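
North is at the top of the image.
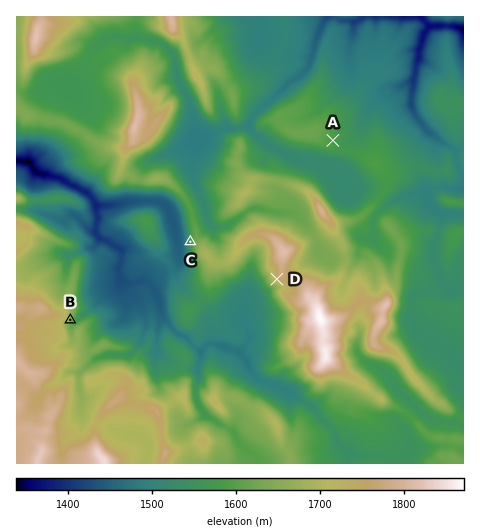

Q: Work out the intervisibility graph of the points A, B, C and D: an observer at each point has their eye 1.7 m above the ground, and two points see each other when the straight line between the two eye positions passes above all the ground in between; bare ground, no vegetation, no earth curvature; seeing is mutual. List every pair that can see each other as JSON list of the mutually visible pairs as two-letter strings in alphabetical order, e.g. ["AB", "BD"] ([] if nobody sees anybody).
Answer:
["BC", "BD"]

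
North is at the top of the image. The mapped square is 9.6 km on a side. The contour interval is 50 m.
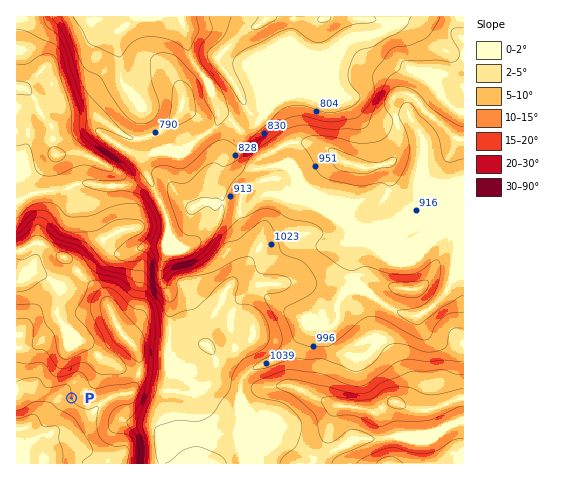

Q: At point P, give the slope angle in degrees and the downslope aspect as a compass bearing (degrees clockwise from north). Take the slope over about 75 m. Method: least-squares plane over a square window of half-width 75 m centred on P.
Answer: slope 10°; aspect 76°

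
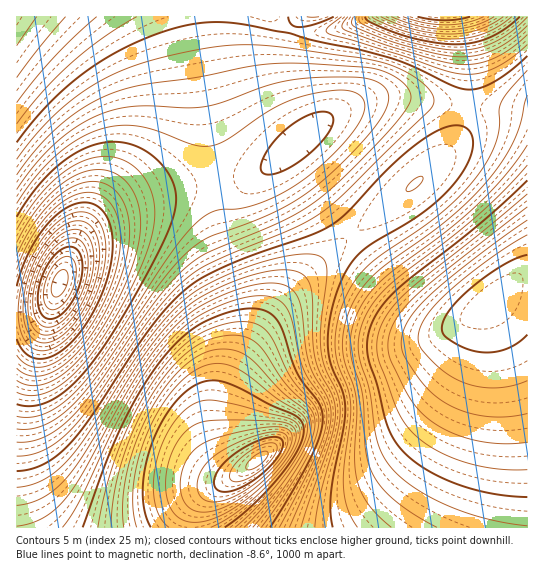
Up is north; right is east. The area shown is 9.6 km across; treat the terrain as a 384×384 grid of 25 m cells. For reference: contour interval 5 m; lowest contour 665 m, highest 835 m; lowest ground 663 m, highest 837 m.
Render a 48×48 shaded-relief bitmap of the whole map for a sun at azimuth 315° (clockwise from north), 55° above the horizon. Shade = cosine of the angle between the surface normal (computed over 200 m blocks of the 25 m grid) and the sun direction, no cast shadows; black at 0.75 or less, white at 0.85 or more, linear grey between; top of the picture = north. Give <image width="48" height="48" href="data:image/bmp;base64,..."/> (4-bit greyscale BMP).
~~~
<image width="48" height="48" href="data:image/bmp;base64,Qk32BAAAAAAAAHYAAAAoAAAAMAAAADAAAAABAAQAAAAAAIAEAAATCwAAEwsAABAAAAAAAAAAAAAAABEREQAiIiIAMzMzAERERABVVVUAZmZmAHd3dwCIiIgAmZmZAKqqqgC7u7sAzMzMAN3d3QDu7u4A////ALu8zMzMy7uqmHdmZ3iJmqqqqru7u7u7u7vMzMzMzLu6qYdlZneImaqqqru7u7u7u7zMzMzMzMu7qpdlVWZ4mZqqqru7u7u7u8zMzMzMzMy7u6l1REVniZqqqru7u7u7u8zMzN3dzMzLu7unQzRWeJmqqqu7u7u7u8zMzd3d3czMzMzKcyJFeImqqqu7u7u7u8zM3d3d3czMzM3dtzIkZ4maqqu7u7u7u8zM3d3d3dzMzMze7IQjVniaqqq7u7u7u8zM3d3u3dzMy8zN7chURniZqqq7u7u7u8zN3d7u7d3My7zM3duGVniJqqqru7u7u8zN3d7u7t3My7u8zMyodneJmqqru7u7u8zN3e7u7u3cy7u7u7u6mHiJmqqru7u7u8zN3e7u7u3cy7u7u7uqmYiJmqqqu7u7u7zd3u7u7u7dzLu7uqqqmZmZmqqqu7u7u7zd7u7u7u7dzLu7qqqZmZmZmqqqu7u7u7zd7u7u7u7t3Mu7qqmZmZmZmqqqu7u7u6vN7u7u7u7t3Mu7qqmZiIiZmaqqq7u7u6vN7u7u7u7u3cy7uqmYiIiJmZqqq7u7u5rN7/7u7u7u3czLuqmZiIiIiZmaqru7u4m97/7u7u7u3dzLu6qZiIiIiImZqqu7u3is7/7u7u7u3d3Mu6qZmIiIiIiJmaq7u2eL3v7u7u7u3d3My7qpmIiIiIiImZqru2Z5zu7u3d3d3d3czLuqmYiIiIiIiJmqu2Vove7t3d3d3d3dzMu6qZiIiId4iImaqmVnnN7d3d3d3d3dzMu7qpmYiId3eIiZqmVWis3d3czMzM3dzMy7uqmZiIh3d4iJmWZmebzNzMzMzMzMzMzLu6qZmIiHd3iImWZmeavMzMzMzMzMzMzMu7qqmYiId3eIiXZmeKu8zMzLu7vMzMzMzLuqqZiIh3d4iHdneJq7u7u7u7u8zMzMzMu7qpmYiId4iHd3eJqru7u7u7u7vMzMzMy7uqmZiIiIiHd3eJmqu7u7u7qru8zMzMzLu6qpmIiIiHd3iImqq7u7uqqqu7zMzMzMy7qqmYiIiIiIiImaqquqqqqqqrvMzMzMzLuqqZmIiIiIiImaqqqqqqqqqqu8zMzMzMu6qpmZiIiIiImZqqqqqqqqqqq7zMzMzMy7qqmZmYiIiJmZqqqqqqqqqqqru8zMzMy7uqqZmYiIiJmZqqqqqqqqqpqqu7zMzMzLu6qqmYiIiJmZmqqqqqqqqpmaqru8zMzLu6qqqZmIiZmZmqqqqqqqqZmZqqu7u7u7u6qqqZmZmZmZmaqqqqqqqZmZmaqru7u7qqqZmZmZmZmZmaqqqqqqqZmZmZmqqqqqqpmZmZmZmZmZmZqqqqqqqZmZmZmZqqqpmZmYiZmZmZmZmZqqqqqqqZmZmZmZmZmZmIiIiJmZmZmZmZqqqqqqqZmZmZmZiIiIiIiHiJmZmZmZmZqqqqqqqpqqmZmYiIiHd3d3d5mZmZmZmZqqqqqqqqqru6mZiId3d3Zmd5mZmZmZmZqqqqqqqZq8zcupiId3dmZmZg=="/>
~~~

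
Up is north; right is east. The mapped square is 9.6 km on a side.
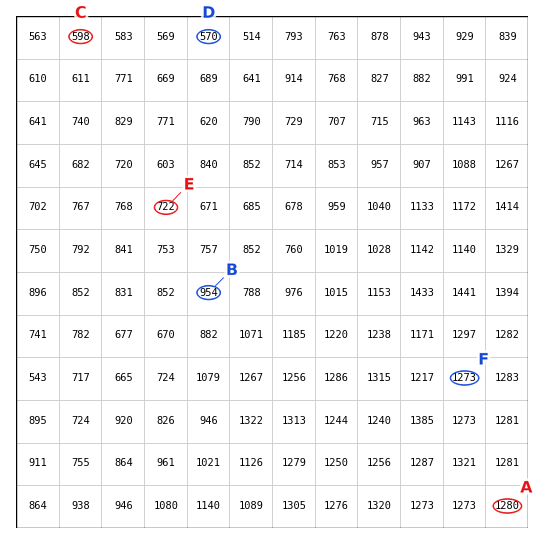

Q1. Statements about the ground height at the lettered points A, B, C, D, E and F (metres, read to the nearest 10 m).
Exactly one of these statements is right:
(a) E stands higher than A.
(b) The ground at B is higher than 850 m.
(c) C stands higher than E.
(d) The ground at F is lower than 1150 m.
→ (b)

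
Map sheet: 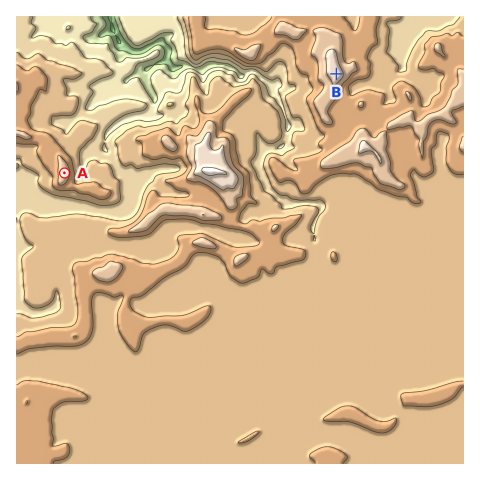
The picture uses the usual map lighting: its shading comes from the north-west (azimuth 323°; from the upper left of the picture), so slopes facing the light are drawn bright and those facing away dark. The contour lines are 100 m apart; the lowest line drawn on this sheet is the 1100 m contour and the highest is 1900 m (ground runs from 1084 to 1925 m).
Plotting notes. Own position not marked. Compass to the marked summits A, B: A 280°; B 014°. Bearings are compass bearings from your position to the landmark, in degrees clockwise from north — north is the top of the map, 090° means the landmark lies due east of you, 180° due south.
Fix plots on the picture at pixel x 301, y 215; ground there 1600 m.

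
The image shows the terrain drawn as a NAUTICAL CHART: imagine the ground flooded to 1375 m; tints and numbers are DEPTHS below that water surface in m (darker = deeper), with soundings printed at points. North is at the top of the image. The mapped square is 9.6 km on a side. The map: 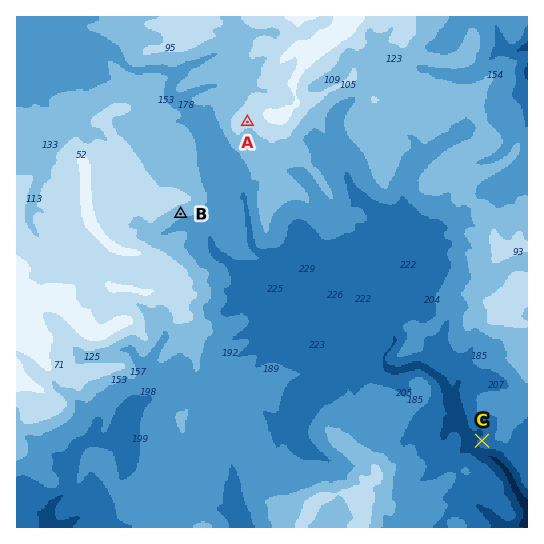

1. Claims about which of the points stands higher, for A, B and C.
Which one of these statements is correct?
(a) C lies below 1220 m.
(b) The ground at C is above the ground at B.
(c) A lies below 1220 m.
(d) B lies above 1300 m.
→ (a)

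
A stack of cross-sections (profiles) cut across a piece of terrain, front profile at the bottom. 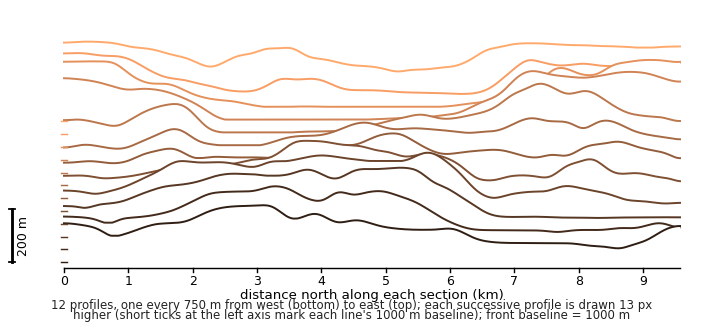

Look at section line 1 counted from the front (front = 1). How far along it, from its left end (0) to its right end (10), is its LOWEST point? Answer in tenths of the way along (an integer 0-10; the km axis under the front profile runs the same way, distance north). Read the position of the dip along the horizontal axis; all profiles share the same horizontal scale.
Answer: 9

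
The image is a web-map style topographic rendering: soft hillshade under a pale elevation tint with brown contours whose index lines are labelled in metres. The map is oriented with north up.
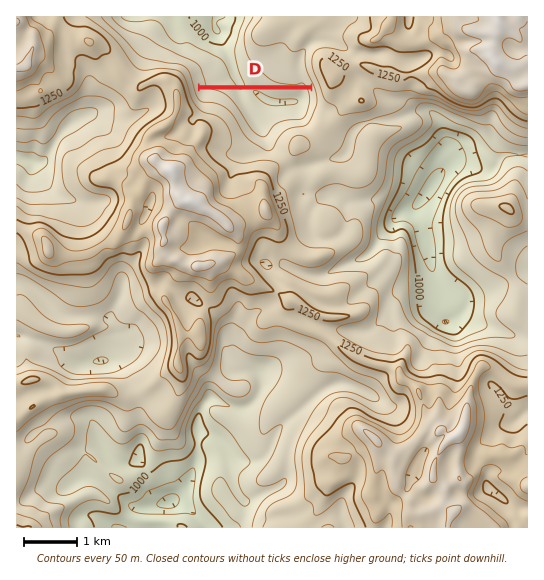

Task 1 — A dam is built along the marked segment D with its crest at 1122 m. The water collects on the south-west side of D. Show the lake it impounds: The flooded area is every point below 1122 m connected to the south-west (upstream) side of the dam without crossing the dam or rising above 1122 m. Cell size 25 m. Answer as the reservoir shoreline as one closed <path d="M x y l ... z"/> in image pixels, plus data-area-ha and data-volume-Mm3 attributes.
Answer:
<path d="M311 89l-110 0-1 2 3 4 12 1 14 7 11 14 7 13 11 10 8 3 17-18 11-2 8 0 6-5 5-17-2-12z" data-area-ha="116" data-volume-Mm3="50.35"/>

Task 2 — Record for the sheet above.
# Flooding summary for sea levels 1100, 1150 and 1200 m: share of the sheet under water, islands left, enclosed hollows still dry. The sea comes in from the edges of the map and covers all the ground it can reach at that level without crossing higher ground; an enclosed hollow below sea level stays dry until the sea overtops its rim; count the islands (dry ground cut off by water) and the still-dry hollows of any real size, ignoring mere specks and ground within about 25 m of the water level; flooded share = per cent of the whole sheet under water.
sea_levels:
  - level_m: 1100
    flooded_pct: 23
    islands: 0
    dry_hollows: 1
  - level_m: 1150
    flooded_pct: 40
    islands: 0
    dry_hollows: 0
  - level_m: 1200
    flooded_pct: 57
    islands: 1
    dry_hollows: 0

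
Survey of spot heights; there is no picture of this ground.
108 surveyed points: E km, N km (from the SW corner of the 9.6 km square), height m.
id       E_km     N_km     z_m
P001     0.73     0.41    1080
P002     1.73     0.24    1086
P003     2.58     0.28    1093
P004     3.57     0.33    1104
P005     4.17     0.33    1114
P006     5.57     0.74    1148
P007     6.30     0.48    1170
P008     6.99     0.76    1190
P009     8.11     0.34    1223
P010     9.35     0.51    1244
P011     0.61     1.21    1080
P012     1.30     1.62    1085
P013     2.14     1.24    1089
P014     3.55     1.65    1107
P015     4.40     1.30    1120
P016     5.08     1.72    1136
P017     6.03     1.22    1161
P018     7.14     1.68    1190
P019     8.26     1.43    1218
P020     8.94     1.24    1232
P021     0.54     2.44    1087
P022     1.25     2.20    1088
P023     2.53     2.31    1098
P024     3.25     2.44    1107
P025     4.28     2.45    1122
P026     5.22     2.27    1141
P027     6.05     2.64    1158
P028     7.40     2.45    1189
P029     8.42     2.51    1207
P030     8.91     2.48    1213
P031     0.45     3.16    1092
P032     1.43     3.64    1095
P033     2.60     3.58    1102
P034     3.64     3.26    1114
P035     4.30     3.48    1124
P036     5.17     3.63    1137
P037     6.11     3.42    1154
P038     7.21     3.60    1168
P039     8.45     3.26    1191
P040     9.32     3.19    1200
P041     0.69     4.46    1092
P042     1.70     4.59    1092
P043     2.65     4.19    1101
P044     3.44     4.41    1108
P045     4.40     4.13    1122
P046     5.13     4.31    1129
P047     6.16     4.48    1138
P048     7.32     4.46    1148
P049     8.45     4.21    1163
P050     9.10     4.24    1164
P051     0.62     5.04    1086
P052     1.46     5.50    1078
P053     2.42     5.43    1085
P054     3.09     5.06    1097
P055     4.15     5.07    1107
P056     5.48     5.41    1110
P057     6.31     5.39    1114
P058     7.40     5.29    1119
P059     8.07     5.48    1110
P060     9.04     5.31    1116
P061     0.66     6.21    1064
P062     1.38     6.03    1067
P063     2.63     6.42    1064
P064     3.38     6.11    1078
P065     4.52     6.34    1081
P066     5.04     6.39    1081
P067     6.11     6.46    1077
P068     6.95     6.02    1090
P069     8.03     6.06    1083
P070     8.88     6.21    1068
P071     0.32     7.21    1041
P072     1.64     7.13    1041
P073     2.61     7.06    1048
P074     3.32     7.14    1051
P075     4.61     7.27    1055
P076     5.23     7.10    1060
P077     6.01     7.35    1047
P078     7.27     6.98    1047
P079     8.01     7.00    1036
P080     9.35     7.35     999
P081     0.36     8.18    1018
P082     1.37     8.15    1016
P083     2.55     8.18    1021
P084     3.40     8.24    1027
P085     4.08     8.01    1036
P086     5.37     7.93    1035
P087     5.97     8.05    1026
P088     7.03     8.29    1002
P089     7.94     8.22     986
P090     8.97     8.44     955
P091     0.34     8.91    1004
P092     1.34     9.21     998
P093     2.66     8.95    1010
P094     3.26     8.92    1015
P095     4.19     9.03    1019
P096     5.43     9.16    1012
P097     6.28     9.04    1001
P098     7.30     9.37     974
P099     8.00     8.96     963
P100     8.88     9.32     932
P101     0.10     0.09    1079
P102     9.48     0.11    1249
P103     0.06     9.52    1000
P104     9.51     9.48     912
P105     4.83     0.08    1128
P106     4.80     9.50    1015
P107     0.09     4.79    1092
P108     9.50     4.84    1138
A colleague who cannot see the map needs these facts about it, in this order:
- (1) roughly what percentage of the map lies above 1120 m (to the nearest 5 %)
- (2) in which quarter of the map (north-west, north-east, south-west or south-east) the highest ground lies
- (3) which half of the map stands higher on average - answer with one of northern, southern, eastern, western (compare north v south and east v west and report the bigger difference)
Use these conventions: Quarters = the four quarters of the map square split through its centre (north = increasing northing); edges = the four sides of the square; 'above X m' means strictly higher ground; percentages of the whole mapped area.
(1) About 30 % of the map lies above 1120 m.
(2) Look to the south-east quarter for the highest ground.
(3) The southern half stands higher on average than the northern half.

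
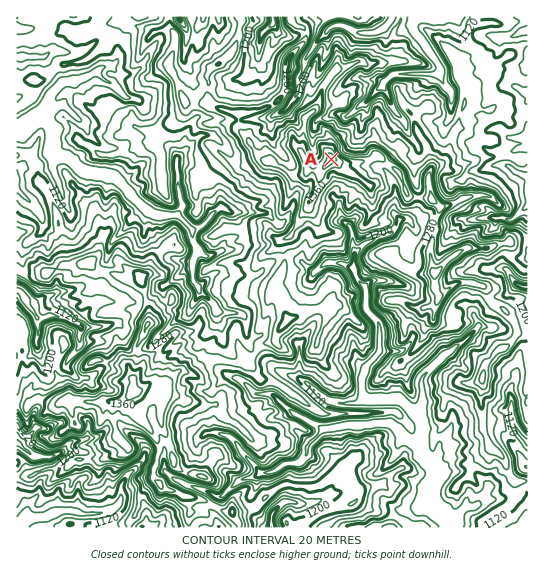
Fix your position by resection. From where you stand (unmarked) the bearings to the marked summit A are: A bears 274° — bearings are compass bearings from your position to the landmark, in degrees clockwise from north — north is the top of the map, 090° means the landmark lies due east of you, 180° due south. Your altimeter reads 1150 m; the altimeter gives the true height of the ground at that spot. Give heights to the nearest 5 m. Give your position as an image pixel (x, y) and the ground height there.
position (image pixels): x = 468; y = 169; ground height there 1150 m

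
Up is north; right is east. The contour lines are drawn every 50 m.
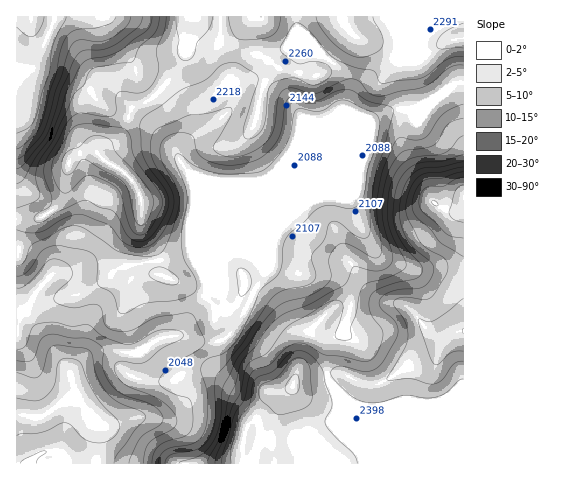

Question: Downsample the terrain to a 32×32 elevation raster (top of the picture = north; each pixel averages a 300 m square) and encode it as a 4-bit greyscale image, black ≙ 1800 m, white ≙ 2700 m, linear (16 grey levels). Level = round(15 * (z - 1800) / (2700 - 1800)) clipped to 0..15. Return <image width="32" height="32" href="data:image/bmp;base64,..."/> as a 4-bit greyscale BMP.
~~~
<image width="32" height="32" href="data:image/bmp;base64,Qk12AgAAAAAAAHYAAAAoAAAAIAAAACAAAAABAAQAAAAAAAACAAATCwAAEwsAABAAAAAAAAAAAAAAABEREQAiIiIAMzMzAERERABVVVUAZmZmAHd3dwCIiIgAmZmZAKqqqgC7u7sAzMzMAN3d3QDu7u4A////ACIiERI0VmeaqrqqqqqqqqoRERERI0VWiqqqqqqqqqqqERERESI0RXmqqqqqqqqqqgABERESM0Vpq7u6qqqqqqoREAESIzRFaKu7u6qqqqqqEREBIzRERWebvLqqq7qrqiIRETNERFVnmqu6qqq7u7oyERIzM0RFVomaupmZq7zLMyIiMzMzRFV4iZmYiau8zEMzM0REM0RVZ4iZiImavMxERERFVERFVVZ4iZiJq8zMREREVVVVVVVVZ3iIiau7vEREVVVVZlVVVVZmeImqqrtUREVVZmZVVVVVZneIiZq7ZURVVmZlVVVVVWZ3d3iau2ZVVWZ3ZVVVVVVmZ2Z5q7x3ZmZniHVVVVVVVWZmirvNd3dneJl2VVVVVVVlVoq83XeId4iZhlVVVVVVVVaKzd1niIiJqYZVVVVVVVVWis3dZ4mYmZh1VVVVVVVVVomrzFaJmamXZVZmZVVVVVV4mapFeZmZh2Vmd3ZlVVVVZ3iJNGiZmYdmZneHZVVVVWdniCNXiIiHd2ZniHVVVVVmZngiRnd4iHd3d3h2VVVVZmZnIkZ3eIiHd3d4dmdmZ3dmZiI1Z3d3iIh3eIeId3eId2YiNGZ3d4iIh4iIiHeIiIh3IjRVVneIiIiIh3eImIiIiCIjREVniIiIiId4iZmIiIkzIzM0VniYiZmYiJmYiIiI"/>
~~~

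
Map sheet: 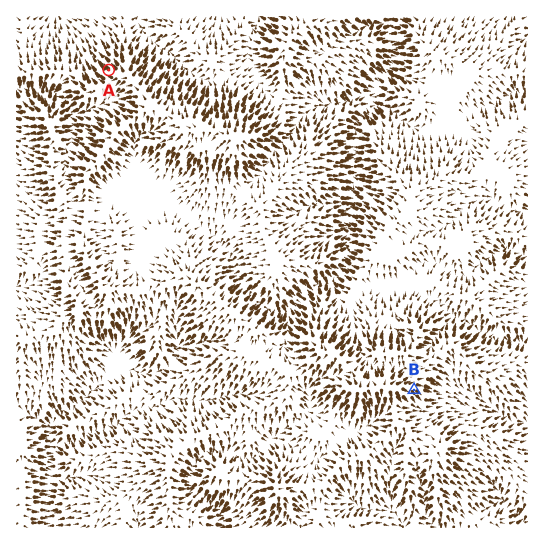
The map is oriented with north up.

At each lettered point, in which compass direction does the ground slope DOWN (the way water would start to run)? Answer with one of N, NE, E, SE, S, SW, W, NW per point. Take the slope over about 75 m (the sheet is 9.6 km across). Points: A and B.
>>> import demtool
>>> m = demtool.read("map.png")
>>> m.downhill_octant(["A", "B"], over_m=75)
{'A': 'NW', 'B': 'SE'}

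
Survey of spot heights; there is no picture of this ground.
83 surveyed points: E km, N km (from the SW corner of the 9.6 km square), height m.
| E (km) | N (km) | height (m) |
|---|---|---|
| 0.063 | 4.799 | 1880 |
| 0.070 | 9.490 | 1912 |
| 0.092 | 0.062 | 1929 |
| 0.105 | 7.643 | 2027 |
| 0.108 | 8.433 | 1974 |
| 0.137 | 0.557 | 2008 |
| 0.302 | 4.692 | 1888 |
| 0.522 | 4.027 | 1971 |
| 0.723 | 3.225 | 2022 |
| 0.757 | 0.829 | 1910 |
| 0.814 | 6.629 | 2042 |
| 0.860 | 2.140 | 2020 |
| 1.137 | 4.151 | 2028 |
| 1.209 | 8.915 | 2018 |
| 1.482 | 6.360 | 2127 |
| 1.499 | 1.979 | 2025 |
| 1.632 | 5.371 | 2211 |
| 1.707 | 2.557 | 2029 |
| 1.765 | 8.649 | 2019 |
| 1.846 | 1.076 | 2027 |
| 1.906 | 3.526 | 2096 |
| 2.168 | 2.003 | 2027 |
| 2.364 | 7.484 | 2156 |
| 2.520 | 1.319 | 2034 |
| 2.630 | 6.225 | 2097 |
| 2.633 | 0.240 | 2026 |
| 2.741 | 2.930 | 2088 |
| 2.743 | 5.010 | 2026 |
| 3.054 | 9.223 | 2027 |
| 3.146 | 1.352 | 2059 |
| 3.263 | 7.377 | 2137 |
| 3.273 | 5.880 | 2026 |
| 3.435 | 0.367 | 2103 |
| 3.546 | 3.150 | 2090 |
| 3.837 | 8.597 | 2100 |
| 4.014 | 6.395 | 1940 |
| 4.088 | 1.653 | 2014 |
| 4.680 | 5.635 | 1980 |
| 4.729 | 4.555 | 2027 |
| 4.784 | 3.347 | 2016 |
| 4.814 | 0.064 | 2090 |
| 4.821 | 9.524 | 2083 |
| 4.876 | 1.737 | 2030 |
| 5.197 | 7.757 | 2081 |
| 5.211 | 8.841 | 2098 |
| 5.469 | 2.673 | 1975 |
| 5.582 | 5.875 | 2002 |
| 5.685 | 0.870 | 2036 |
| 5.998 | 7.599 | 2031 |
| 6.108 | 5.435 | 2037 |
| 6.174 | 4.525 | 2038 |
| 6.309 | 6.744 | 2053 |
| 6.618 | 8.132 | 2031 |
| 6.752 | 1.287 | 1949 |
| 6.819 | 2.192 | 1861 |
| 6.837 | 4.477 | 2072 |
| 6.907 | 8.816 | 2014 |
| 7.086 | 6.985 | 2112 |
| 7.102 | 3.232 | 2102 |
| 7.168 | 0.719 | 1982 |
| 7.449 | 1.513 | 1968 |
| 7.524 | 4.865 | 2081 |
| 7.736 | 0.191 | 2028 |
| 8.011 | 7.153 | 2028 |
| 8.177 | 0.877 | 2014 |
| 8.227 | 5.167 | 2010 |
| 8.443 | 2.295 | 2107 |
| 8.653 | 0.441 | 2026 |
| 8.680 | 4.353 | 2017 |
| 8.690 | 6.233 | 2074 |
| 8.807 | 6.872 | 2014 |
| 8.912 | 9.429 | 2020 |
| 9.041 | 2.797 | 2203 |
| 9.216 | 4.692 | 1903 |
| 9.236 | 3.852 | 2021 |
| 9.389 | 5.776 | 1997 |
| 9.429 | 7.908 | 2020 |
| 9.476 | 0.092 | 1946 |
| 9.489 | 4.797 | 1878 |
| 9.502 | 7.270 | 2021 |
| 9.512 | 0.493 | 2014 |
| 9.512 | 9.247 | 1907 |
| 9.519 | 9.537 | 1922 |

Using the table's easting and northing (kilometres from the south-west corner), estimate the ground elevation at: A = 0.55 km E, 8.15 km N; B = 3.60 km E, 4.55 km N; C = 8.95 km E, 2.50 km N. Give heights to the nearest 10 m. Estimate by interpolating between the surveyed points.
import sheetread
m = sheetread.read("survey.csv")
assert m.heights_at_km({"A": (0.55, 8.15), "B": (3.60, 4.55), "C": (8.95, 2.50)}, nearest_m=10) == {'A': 2030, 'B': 2040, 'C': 2190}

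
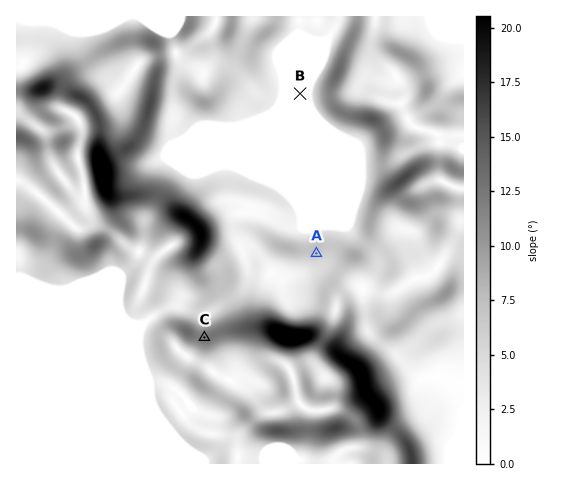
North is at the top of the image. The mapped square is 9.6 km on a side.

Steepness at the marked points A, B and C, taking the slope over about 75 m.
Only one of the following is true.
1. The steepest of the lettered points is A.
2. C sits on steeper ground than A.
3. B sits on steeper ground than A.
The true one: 2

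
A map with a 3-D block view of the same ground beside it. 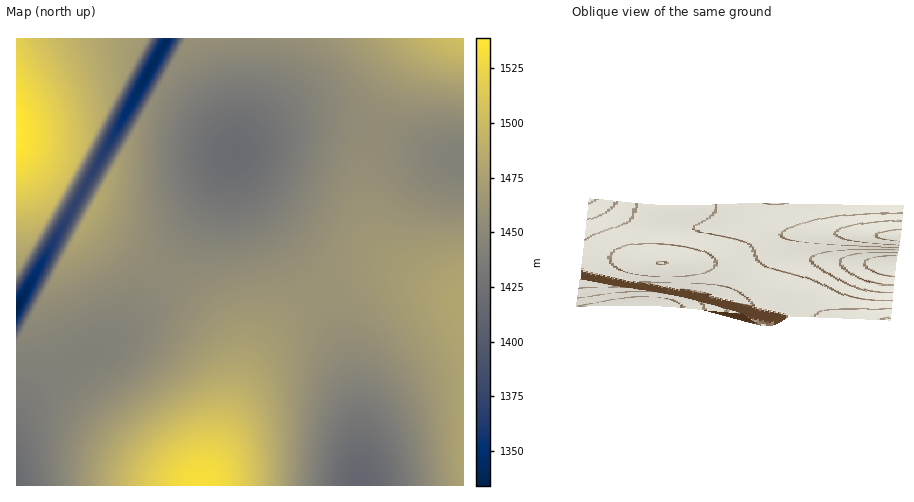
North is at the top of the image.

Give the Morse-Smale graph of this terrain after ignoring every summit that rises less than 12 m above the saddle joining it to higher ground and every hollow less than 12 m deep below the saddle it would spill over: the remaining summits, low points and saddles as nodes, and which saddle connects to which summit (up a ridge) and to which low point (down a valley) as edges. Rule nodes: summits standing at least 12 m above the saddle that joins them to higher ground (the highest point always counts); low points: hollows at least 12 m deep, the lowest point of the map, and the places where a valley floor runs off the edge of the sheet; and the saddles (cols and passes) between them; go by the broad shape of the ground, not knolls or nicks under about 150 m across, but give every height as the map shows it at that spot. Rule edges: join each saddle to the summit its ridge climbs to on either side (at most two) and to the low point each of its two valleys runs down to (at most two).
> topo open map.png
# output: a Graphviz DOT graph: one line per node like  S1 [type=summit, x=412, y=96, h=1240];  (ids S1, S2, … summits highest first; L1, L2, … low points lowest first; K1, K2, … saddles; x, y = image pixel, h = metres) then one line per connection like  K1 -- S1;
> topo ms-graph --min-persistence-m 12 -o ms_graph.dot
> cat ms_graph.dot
graph terrain {
  S1 [type=summit, x=17, y=131, h=1539];
  S2 [type=summit, x=200, y=482, h=1533];
  S3 [type=summit, x=462, y=39, h=1504];
  S4 [type=summit, x=95, y=207, h=1482];
  S5 [type=summit, x=461, y=305, h=1481];
  L1 [type=low, x=17, y=309, h=1334];
  L2 [type=low, x=154, y=63, h=1340];
  L3 [type=low, x=360, y=484, h=1413];
  L4 [type=low, x=17, y=485, h=1417];
  L5 [type=low, x=234, y=153, h=1420];
  K1 [type=saddle, x=90, y=223, h=1479];
  K2 [type=saddle, x=320, y=294, h=1462];
  K3 [type=saddle, x=371, y=133, h=1455];
  K4 [type=saddle, x=161, y=89, h=1454];
  K5 [type=saddle, x=165, y=274, h=1453];
  K6 [type=saddle, x=81, y=193, h=1373];
  K7 [type=saddle, x=144, y=79, h=1341];
  K1 -- S4;
  K1 -- L1;
  K1 -- L4;
  K2 -- S2;
  K2 -- S5;
  K2 -- L3;
  K2 -- L5;
  K3 -- S3;
  K3 -- S5;
  K3 -- L5;
  K4 -- S3;
  K4 -- S4;
  K4 -- L2;
  K4 -- L5;
  K5 -- S2;
  K5 -- S4;
  K5 -- L4;
  K5 -- L5;
  K6 -- S1;
  K6 -- S4;
  K6 -- L1;
  K6 -- L2;
  K7 -- S1;
  K7 -- S3;
  K7 -- L2;
}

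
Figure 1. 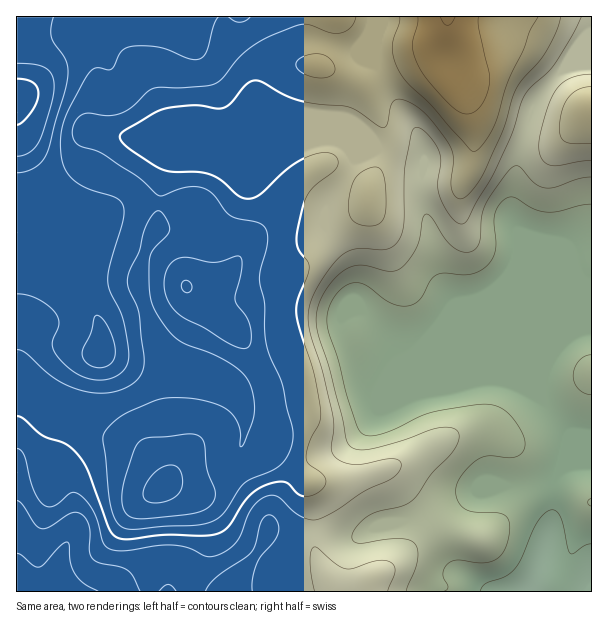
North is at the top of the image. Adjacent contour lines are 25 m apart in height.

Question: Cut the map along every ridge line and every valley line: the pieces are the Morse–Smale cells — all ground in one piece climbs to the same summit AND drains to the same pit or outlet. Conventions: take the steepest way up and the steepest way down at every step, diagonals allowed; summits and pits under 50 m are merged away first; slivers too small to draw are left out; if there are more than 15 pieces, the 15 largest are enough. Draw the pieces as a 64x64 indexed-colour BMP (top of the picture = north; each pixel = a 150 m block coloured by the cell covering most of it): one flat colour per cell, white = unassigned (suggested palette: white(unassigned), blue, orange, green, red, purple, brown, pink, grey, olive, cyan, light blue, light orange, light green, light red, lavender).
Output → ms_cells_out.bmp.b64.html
<image width="64" height="64" href="data:image/bmp;base64,Qk12CAAAAAAAAHYAAAAoAAAAQAAAAEAAAAABAAQAAAAAAAAIAAATCwAAEwsAABAAAAAAAAAA////ALR3HwAOf/8ALKAsACgn1gC9Z5QAS1aMAMJ34wB/f38AIr28AM++FwDox64AeLv/AIrfmACWmP8A1bDFAGZmZEREREREREREREd3d3d3cRERERERERERERERERERZmZkRERERERERERER3d3d3dxERERERERERERERERERFmZmRERERERERERERHd3d3dxEREREREREREREREREREWZmZERERERERERERER3d3d3ERERERERERERERERERERZmZkREREREREREREREd3d3ERERERERERERERERERERFmZmZERERERERERERERHd3cREREREREREREREREREREWZmZkREREREREREREREd3dxERERERERERERERERERERZmZmRERERERERERERER3d3ERERERERERERERERERERFmZmZERERERERERERERHd3cREREREREREREREREREREWZmZkRERERERERERERER3dxERERERERERERERERERERZmZmRERERERERERERERHd3ERERERERERERERERERERFmZmZERERERERCJERERER3EREREREREREREREREREREWZmZkREREREIiIiIkREREcRERERERERERERERERERERZmZkREREREQiIiIiIkREQhERERERERERERERERERERFmZmREREREQiIiIiIiJEQiIREREREREREREREREREREWZmZEREREQiIiIiIiIiIiIiIRERERERERERERERERERZmZkREREQiIiIiIiIiIiIiIiIRERERERERERERERERFmZmRERCIiIiIiIiIiIiIiIiIiEREREREREREREREREWZmZkQiIiIiIiIiIiIiIiIiIiIhERERERERERERERERZmZmIiIiIiIiIiIiIiIiIiIiIiIRERERERERERERERFmZhEREiIiIiIiIiIiIiIiIiIiIiEREREREREREREREWZhERERESIiIiIiIiIiIiIiIiIiIiERERERERERERERERERERERESIiIiIiIiIiIiIiIiIiIiERERERERMREREREREREREREiIiIiIiIiIiIiIiIhERERERERERMzERERERERERERERIiIiIiIiIiESIiIhERERERERERMzMREREREREREREREiIiIiIiIiIRERIRERERERERERMzMxEREREREREREREiIiIiIiIiIRERERERERERERERMzMzURERERERERERESIiIiIiIiIhERERERERERERERMzMzNVERERERERERERIiIiIiIiIiERERERERERERERMzMzM1VREREREREREREiIiIiIiIiIRERERERERERERMzMzMzVVVRERERERERESIiIiIiIiIiERERERERERERMzMzMzNVVVERERERERESIiIiIiIiIiIiIiIhEREREREzMzMzM1VVURERERERERIiIiIiIiIiIiIiIiEREREREzMzMzMzVVVREREREREREiIiIiIiIiIiIiIiIRERERETMzMzMzNVVVERERERERESIiIiIiIiIiIiIiIhERERETMzMzMzNVVVURERERERERIiIiIiIiIiIiIiIhERERERMzMzMzM1VVVREREREREREiIiIiIiIiIiIiIiEREREREzMzMzM1VVVVERERERERESIiIiIiIiIiIiIiIREREREzMzMzMzVVVVUREREREREREiIiIiIiIiIiIiIRERERETMzMzMzVVVVVRERERERERESIiIiIiIiIiIiIRERERERMzMzMzNVVVVVEREREREREREiIiIiIiIiIiIREREREREzMzMzM1VVVVURERERERERESIiIiIiIiIiIhERERERETMzMzM1VVVVVRERERERERERIiIiIiIiIiIiERERERETMzMzMzVVVVVVEREREREREREiIiIiIiIiIiIhERERERMzMzMzNVVVVVURERERERERESIiIiIiIiIiIiEREREREzMzMzM1VVVVVRERERERERERIiIiIiIiIiIiIhERERETMzMzMzVVVVVVERERERERERESIiIiIiIiIiIiIRERERMzMzMzM1VVVVURERERERERERIiIiIiIiIiIiIhEREREzMzMzMzVVVVVRERERERERERESIiIiIiIiIiIiIRERETMzMzMzNVVVVVEREREREREREREREREREREiIiIRERERMzMzMzM1VVVVUREREREREREREREREREREREREREREREzMzMzMzVVVVVREREREREREREREREREREREREREREREzMzMzMzM1VVVVERERERERERERERERERERERERERERETMzMzMzMzVVVVURERERERERERERERERERERERERERETMzMzMzMzNVVVVRERERERERERERERERERERERERERETMzMzMzMzMzVVVVERERERERERERERERERERERERERERMzMzMzMzMzNVVVURERERERERERERERERERERERERERMzMzMzMzMzMzVVVRERERERERERERERERERERERERERMzMzMzMzMzMzM1VVEREREREREREREREREREREREREREzMzMzMzMzMzMzMzURERERERERERERERERERERERERETMzMzMzMzMzMzMzMxERERERERERERERERERERERERERMzMzMzMzMzMzMzMzEREREREREREREREREREREREREREzMzMzMzMzMzMzMzMRERERERERERERERERERERERERETMzMzMzMzMzMzMzMxERERERERERERERERERERERERERMzMzMzMzMzMzMzMz"/>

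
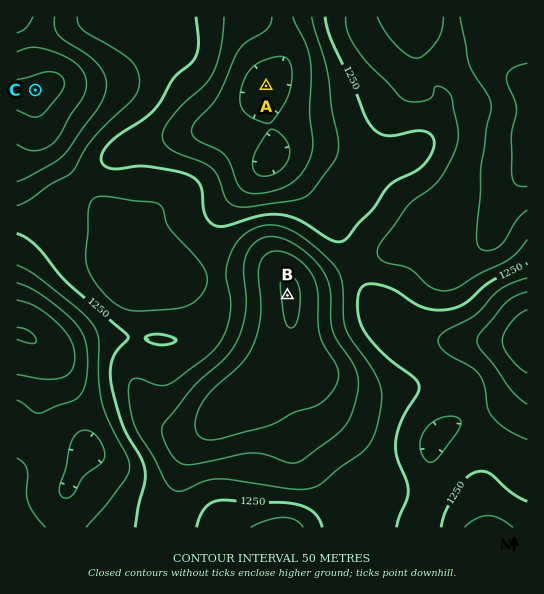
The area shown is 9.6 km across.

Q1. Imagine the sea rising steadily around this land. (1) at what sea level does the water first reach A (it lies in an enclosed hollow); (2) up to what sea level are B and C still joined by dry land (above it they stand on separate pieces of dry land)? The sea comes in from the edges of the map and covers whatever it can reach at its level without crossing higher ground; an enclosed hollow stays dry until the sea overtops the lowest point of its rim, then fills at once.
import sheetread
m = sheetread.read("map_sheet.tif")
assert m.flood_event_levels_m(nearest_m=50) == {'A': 1150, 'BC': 1300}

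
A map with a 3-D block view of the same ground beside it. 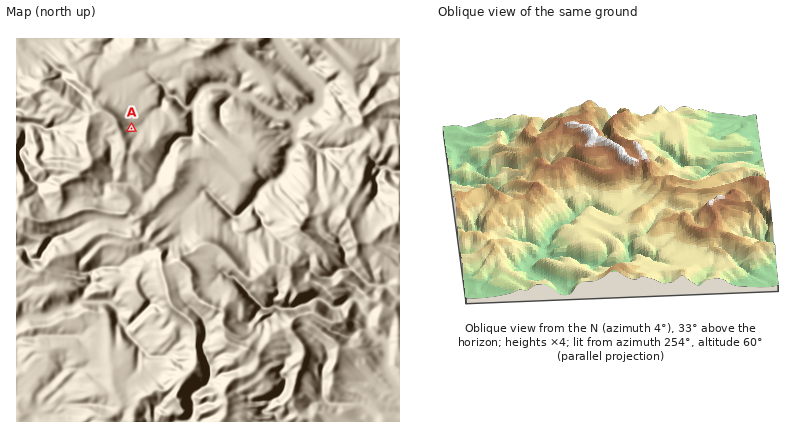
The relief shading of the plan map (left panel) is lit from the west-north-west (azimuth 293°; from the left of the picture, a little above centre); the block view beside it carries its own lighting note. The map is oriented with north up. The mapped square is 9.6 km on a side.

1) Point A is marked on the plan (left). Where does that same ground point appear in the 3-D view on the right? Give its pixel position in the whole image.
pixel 679 233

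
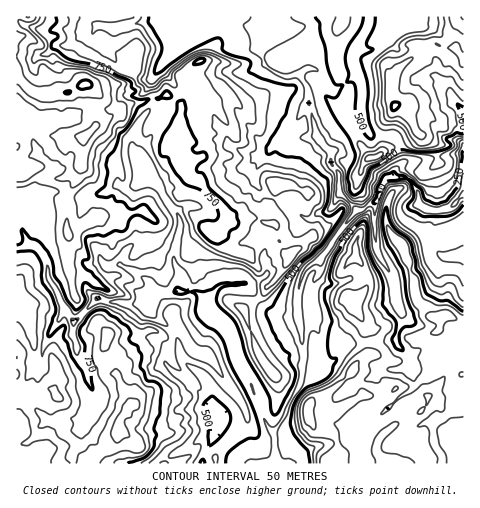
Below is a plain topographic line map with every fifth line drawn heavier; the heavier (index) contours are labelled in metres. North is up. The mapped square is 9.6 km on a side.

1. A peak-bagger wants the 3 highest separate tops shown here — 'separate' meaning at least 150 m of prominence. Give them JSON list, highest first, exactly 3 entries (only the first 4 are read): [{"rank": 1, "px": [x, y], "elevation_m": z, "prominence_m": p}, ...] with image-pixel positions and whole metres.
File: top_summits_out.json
[{"rank": 1, "px": [85, 84], "elevation_m": 1013, "prominence_m": 881}, {"rank": 2, "px": [395, 106], "elevation_m": 759, "prominence_m": 310}, {"rank": 3, "px": [307, 410], "elevation_m": 726, "prominence_m": 279}]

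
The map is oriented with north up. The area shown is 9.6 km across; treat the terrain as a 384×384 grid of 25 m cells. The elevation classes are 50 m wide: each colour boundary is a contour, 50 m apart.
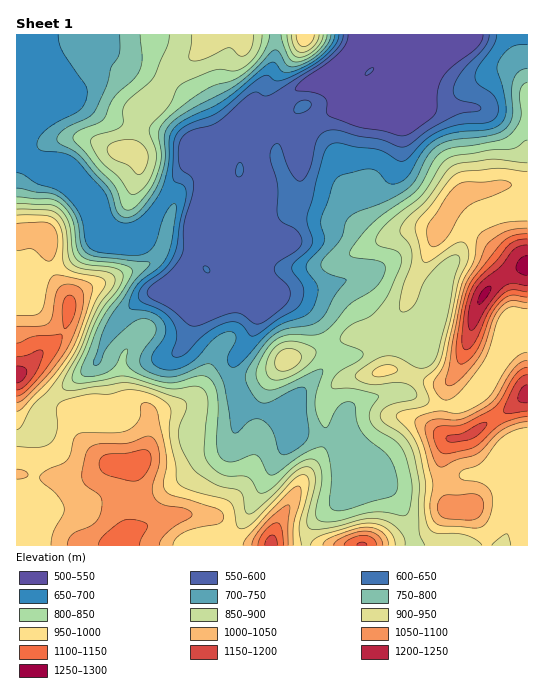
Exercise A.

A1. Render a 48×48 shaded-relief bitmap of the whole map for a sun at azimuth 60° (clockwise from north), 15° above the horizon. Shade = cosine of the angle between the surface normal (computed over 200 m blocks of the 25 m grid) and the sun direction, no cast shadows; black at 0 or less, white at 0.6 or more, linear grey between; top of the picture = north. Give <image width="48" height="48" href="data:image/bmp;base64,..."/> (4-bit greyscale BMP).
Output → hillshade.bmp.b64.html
<image width="48" height="48" href="data:image/bmp;base64,Qk32BAAAAAAAAHYAAAAoAAAAMAAAADAAAAABAAQAAAAAAIAEAAATCwAAEwsAABAAAAAAAAAAAAAAABEREQAiIiIAMzMzAERERABVVVUAZmZmAHd3dwCIiIgAmZmZAKqqqgC7u7sAzMzMAN3d3QDu7u4A////AGZURmVniIiHVVVTJd/IZnjP/qYzMiNmZmZlVmZmeIiHZWeGNb7bmIi+/ZQRIiV3dmZmVmVWd4iHd3m4RIzcupmry3IAI0eYdmZlVlRWd4mZqqu6ZFnNuYiJmFAARnq5dmZlVURWZ5qruqq6hTa9yXd3djACaJu5d2ZlVERFV5u6qqqqp0SdyXZndSADeZqpd3ZmVEREV5u6qrqZqFR82nZmZRADeIiYd4d3ZDRWaKzLq7qImXV7yXZmZBACZmeIdoh3VEV4iL3cqrqHiZdomHZmUwAARFeIdoh2VFeZiK3bmbp2eZdmZ2ZlMQAANWiYdndlRXiYd5zKibqGeYdkRmZCEAADd3iXZXdkRoh3Zou5ibqHeHZjRnUxERJIqXeGRIhkR4d2VXq5mbuXdmZTRnUyNWd4mGZkM4h2aIiGZ6zKmsyWRWZSNmU0V3ZEV3ZCIoiZmZmYm93KmsyEI1ZTNVMzVUIRV3ZBEqmqu6mJve25istzEjVUNEMzREQzR4dSIrqqvLl4vduYeapzESV3ZVVFaJliJYh0NJmavMhWm7qXZol0ITeZh2VWiqlRAXmGZneKvNpleZmHZWiGMki6hlRWeHdRAGqneHiZrNyGaJqpdWeZZGmqhlVmd2ZhAEu4Z5mGe+2nZ6zLl2irlmiYZVZ2ZmZjACvJZohTW925ec7sl3irlmd2VFZmVWd0AAnJZnZCStyqq93Jd3eIdlVERFZmVGd1AAapUmZCW9uqzMqHZmd3ZlMzNFZmQ1iGAAOXMGZVi8u8y5dmZWd2ZTIiNFZlQ0eHIAJ3MWZnvczdyoiGRIh2ZDIiNFZUMzV3QAJFQ2Zo3+3dypmYaJhmZVRDRFVEMyNXUgEzRWVZ7/26mGirmYdmZ2VERFVEQyE2YwEzRmVb//l3d1atp2ZmZmUyNEREQyEldSNFaIeN/9dmVlWtpmZmZlIhJEVURDI2d2ZniZm+/8dSNmWcp2ZmZSMzNFZlVURGd3d3ibvO/5YgN4aMt2ZmZCRkRWZ2ZVVEZ3Znd7vO+3UAN5iLuGZmZCV0RWd3dlQzRndmZru8p2IAJ6uruXZWdCZ0NWd4h1QiRnd3d6qXdiAANr3MuWRXhDiENWd4iFMiRoiImYdmYwACRr7tp2VYg0qDNXd4mWMjV5maqnZlMAAUaM/9h2Voc3pzNXiJqnM0aJmamWVDEBNWid/7dmZodYlkRomaunRFiZmZdmZURFZ3ic3JZWZndndlWKuquoVWiamXVWZmZndmZ5qXVWd3dmZmeaupmHZmeJl0M3d3dmVERXiHZWd3ZlVXiZh3d3ZVZ4dBAXd2ZUM0RXiHZmd3ZmVpqodmZmZTRWQgAHdmVURFVniHdmZ3ZWeKqHZmZmZTREMgAXdmVERFVWZ2ZlVnZUaId2VndmZUREMyI3ZlRERWVEVVZlRXhiJGZmVnh2ZlVEREVnZlRFVmVERVVmVXlyAVeHZniHZmZURFZ2ZURWZlREVVVmZXqSAFmqh3d2Zmd1M0Z2ZUVWZlREVUVWZnqiAGvMt2dmZmZ2QTZw=="/>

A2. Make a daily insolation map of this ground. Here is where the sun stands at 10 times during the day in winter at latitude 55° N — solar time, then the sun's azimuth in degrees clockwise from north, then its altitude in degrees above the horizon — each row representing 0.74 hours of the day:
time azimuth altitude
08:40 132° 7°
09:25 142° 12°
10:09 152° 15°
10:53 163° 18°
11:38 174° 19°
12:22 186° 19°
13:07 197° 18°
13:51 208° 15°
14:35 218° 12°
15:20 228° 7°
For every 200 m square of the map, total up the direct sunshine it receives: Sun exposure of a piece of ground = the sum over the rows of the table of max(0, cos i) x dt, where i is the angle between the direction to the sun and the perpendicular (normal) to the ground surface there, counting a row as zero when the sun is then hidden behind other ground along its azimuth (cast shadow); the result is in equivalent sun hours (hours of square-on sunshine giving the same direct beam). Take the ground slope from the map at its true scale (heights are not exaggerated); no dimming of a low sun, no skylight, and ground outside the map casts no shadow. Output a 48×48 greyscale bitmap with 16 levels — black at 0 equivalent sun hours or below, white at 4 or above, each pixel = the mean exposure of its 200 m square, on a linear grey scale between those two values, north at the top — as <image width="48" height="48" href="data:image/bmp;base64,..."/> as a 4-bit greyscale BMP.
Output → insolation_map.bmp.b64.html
<image width="48" height="48" href="data:image/bmp;base64,Qk32BAAAAAAAAHYAAAAoAAAAMAAAADAAAAABAAQAAAAAAIAEAAATCwAAEwsAABAAAAAAAAAAAAAAABEREQAiIiIAMzMzAERERABVVVUAZmZmAHd3dwCIiIgAmZmZAKqqqgC7u7sAzMzMAN3d3QDu7u4A////AHd2ZmVWd4iZh3dkRGdkMiIjRWeamqmHd3d2VEREV4m8y7lSIjdiAAAAE0ad7uyXd3d2VVVVVVaJqZdSESeFEAAAAkab3duXd3d3d2ZmVlMzMzNDISaXQgAAEkZ3d3iHd3iIiIh3d2QhERI0IRJ3VDISM0VlMiRnd4iIiJmZmIZDMyIjMhFHZVVmVVZmQyNGd3d2Znmaqph2QzIjMiEUZmZ3ZniIdmVWZ1VVVWd3eIh2RDMzQyEBRmZmZ4iau6mHd0REVlUzI1ZlVVRERDIQNmZmeJmazuyod1REZkIREjVVZ2VUVUQzVmZnmqqZrN3Kh3d1ZUIiMzVmd3ZVVVZmd3Z6vLqFNGre25d3dlVVVVZ4d3ZlVWd3h3eKu5cxABOO/7h3d3dmd2Z4d3dVZ3d3iHdmVDEBAAAX3+yWMkVWZTI0ZmZmiod3eZl1MRJHdTETav7IIAESIAABNFZoq9uHaLzLl3iZqWUzRc3sggAAAAAAAkVnmt/ZVYq93LhVe5ZTMki9yCABEAAAATREWK3chDI0Z1ISWrhkIBSL3IRFZSERElZTNGeJqGQyESREWcplMDNXrKdVaZdUM0d0IhEkaJmGVWZVWLp2VTITi7lkR5l1MiRkIQABNWd3d2ZlVpqHdyEUeruENFZUMREiEQABI0RFeHZlVoqndyM1eau3MRIiMhARERASNERFV5dlVXvJd3ZmZ5vLcQAUZlQzQyJEVVRFVohlVVneznZlRHrNt0NVZmZlVFZmZUREVWdlVUW+/3ZkESWKzcpmaJZmZpmYh2VERWd1VTJb7nZlEAATe+63iHZmaJmZqph2ZVeHVCEVmnd4QAAAAmvJdTZ2ZURFZ5qqh2eZdUMjVpiZcgAAARaoVGd3ZkIiM1eaqYeal2UzMpmHdQATRVWHZ3d3dmZmZURXiZiJmHUyEFZUVkRVZmV4Znd3doqYh2VEVnh2eGQhABEBNFVa6mVpdnd3d5qHZmVDM0RFd2VCEAAAElZ5zaZZhmd3dnhmVVVTIiIkeIdlZgAAFFZ4nMhHlmZ3dmZWZlVUIRIjV4mZiAAANVepm8pUd2eYdnZWZmVVQiIzNFZ4hyATRWq6mapzR2eJd4VFZmVVUzNDMiIzM1ZlVqu7mJmERmZneIRFVlVVQzREIQEQAGiarMqpl3d2ZmZWZ2VmVVRDMjMzEAAREmeLzKdUVUV4dnZWdUZmVDMiESIhAAABNWZVVUMiNFebuZdmdkZmQiEQEREQAAAAJGZTIRI1Z5vN3Lp2dmeHQhESM0IRAAABNGZkMjRWeKvN7dyoh2aZdUVlZVQ0MyEkZ3ZmZVVVVWibzd3amXVFZnZmZmVWd3d4d3Znd3ZUM0V5q83tqrggFGiGZmZmeJqYdndnd4dlREaJqrzv2s63ZmaZdmZlVniYZHd3iIh2VVZ5q7vP/K//t2VXh2ZlNFZ3U3d4iIdmZmZniqqs3bz//XZTVmZmQiNWVHd4h3Zmd3ZmeIiIq7rv/8dmVnZmZSI1VXd3d3Z3d3dmd3d3eIiaqqd3d3dmZlRWZg=="/>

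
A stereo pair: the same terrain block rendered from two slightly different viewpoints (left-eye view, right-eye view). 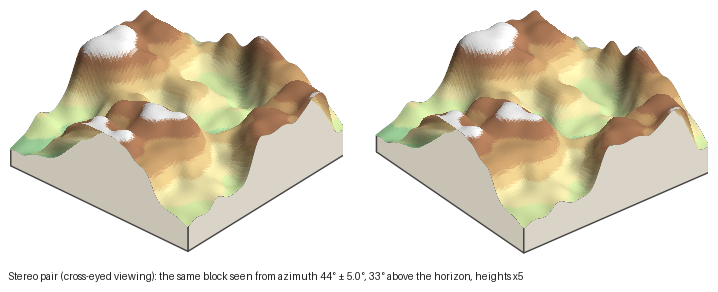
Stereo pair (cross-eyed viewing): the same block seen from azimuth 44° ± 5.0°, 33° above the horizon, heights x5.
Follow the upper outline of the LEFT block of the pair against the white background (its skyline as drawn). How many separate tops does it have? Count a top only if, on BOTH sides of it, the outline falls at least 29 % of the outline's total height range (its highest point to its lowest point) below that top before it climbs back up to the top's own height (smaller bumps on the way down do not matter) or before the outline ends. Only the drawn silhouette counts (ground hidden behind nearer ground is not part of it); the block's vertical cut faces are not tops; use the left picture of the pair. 1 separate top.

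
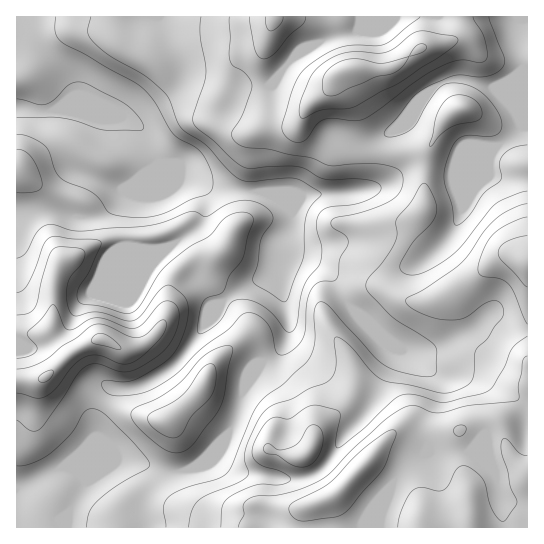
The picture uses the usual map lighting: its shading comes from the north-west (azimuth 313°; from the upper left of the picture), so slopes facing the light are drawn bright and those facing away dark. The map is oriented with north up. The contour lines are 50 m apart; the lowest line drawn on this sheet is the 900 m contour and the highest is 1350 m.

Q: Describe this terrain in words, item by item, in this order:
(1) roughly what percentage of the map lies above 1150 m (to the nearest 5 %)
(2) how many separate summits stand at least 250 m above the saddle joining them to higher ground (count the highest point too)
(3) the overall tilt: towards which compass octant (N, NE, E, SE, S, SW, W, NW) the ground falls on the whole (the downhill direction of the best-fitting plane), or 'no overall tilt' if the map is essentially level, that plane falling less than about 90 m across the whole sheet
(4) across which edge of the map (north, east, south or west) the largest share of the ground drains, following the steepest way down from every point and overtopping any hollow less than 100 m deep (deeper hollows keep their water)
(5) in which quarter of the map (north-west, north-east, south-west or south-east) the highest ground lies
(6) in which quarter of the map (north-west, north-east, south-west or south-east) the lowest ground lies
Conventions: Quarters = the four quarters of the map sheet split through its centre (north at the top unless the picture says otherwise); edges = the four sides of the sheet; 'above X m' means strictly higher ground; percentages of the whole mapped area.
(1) About 40 % of the map lies above 1150 m.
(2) There is 1 summit with 250 m or more of prominence.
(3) The general tilt is down to the north-west (the land rises towards the south-east).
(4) Most of the ground drains across the western edge.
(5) The highest ground is in the south-east quarter.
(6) Look to the north-west quarter for the lowest ground.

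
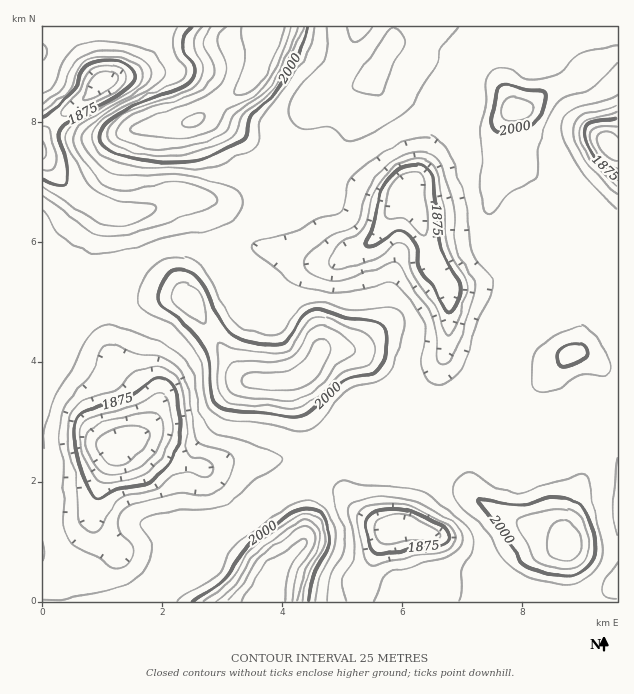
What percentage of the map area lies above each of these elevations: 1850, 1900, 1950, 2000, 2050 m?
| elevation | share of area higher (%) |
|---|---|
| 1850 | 96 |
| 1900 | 89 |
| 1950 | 65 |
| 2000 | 14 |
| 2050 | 6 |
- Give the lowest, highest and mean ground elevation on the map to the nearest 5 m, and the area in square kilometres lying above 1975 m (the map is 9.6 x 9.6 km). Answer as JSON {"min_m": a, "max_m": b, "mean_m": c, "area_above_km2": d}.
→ {"min_m": 1785, "max_m": 2125, "mean_m": 1955, "area_above_km2": 21.1}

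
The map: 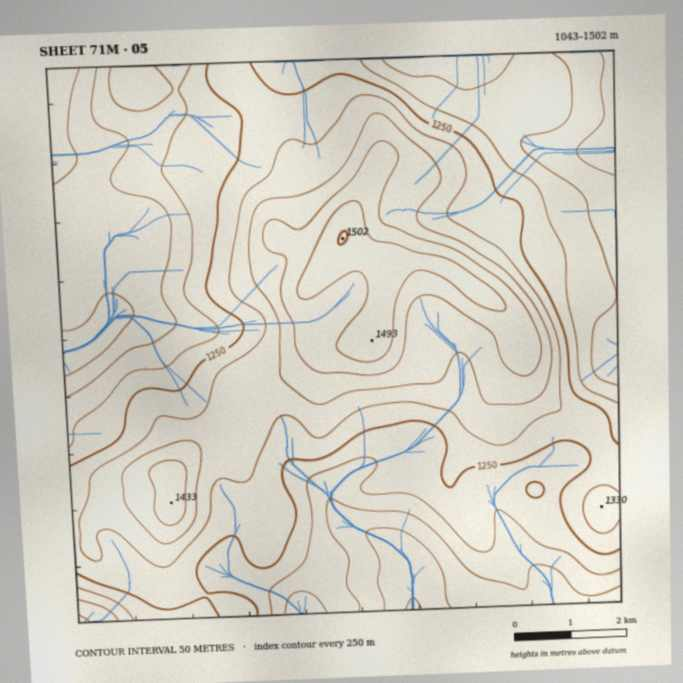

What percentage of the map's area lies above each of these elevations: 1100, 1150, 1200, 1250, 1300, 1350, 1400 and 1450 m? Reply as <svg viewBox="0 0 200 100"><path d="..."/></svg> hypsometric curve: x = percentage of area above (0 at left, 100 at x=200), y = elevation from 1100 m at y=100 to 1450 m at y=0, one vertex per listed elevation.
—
<svg viewBox="0 0 200 100"><path d="M192 100l-28-14-30-15-35-14-36-14-25-14-18-15-13-14"/></svg>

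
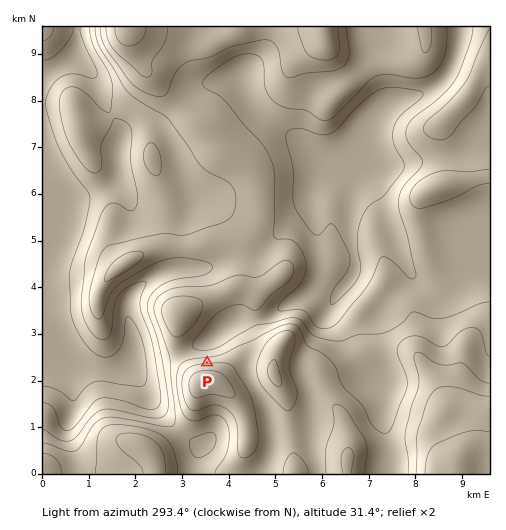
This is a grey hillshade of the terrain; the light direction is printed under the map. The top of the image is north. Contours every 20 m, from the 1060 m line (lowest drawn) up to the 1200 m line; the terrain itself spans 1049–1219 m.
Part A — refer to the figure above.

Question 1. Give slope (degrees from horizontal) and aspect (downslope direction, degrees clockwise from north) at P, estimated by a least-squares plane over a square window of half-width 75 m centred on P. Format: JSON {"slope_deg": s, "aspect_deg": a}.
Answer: {"slope_deg": 9, "aspect_deg": 356}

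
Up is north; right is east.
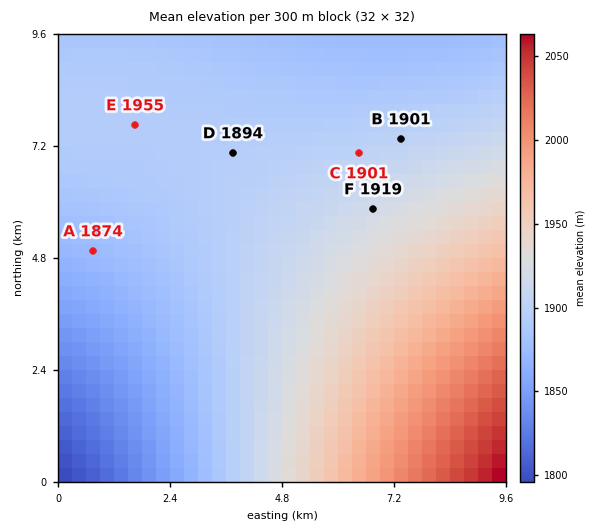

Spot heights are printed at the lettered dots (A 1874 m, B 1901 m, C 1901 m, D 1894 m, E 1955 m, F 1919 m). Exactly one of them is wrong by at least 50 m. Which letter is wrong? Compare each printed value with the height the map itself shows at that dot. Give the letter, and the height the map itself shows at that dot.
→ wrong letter E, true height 1893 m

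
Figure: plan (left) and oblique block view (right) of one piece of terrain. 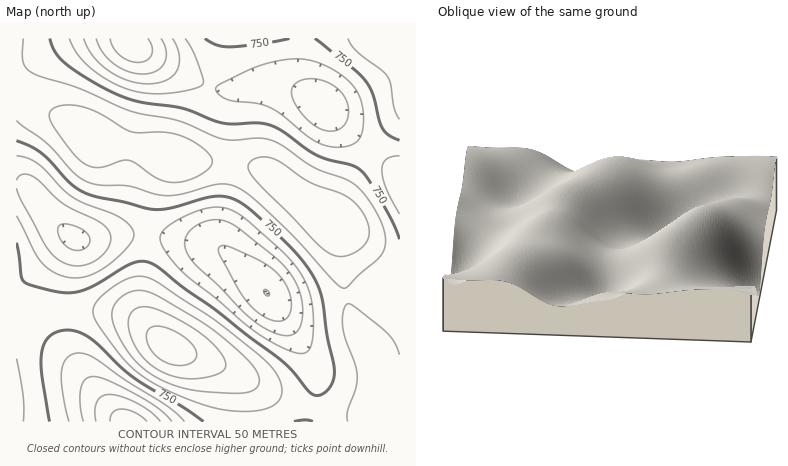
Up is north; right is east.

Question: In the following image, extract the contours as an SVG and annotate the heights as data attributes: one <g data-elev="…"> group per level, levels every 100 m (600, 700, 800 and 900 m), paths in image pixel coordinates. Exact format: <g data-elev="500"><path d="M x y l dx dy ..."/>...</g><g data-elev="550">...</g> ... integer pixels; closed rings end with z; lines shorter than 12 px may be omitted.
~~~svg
<g data-elev="600"><path d="M96 422l-1-12 2-8 5-6 8-2 12 3 16 6 13 9 9 10"/><path d="M274 321l-16-9-14-14-24-42-2-6 2-4 4-1 6 2 28 13 14 9 11 11 7 16 1 14-3 6-4 4-4 1z"/><path d="M72 250l-7-4-5-8-2-8 2-5 6-1 10 3 8 4 5 5 1 6-4 6-6 2z"/><path d="M161 38l5 14-2 12-8 7-14 3-14-3-15-7-10-12-7-14"/></g><g data-elev="700"><path d="M69 422l-6-30-1-22 2-7 3-5 5-4 6-1 8 1 10 5 30 21 42 26 16 16"/><path d="M300 354l-18-6-24-15-73-59-13-14-10-14-2-9 4-7 13-10 19-8 14-4 12 0 10 2 10 6 36 31 12 13 10 12 7 14 4 12 2 22-1 22-4 8-2 3z"/><path d="M400 214l-14-26-4-18 1-6 3-4 6-3 8-1"/><path d="M16 156l12 2 10 6 26 26 11 8 37 16 11 6 9 8 2 8-3 6-7 10-22 18-18 7-16 0-16-5-11-10-7-10-18-36"/><path d="M330 147l-10-3-9-6-27-22-12-8-14-5-31-3-9-6-2-6 5-4 31-16 28-8 14-1 12 0 11 3 13 6 15 10 11 11 6 13 2 16-2 16-6 8-12 5z"/><path d="M185 38l11 20 7 20 0 6-5 3-10 3-30 4-14-1-14-3-26-12-12-8-10-10-8-10-5-12"/></g><g data-elev="800"><path d="M23 422l0-26-7-37"/><path d="M229 410l19 1 14-1 12-5 6-7 2-8-3-12-7-10-12-12-48-38-54-35-10-5-10-2-12 3-14 9-14 12-5 10 3 10 23 34 16 16 19 13 24 12 28 11z"/><path d="M400 355l-6-13-8-10-32-26-4-2-4 0-3 10 0 14 3 12 9 24 2 14-2 12-8 22 1 10"/><path d="M16 120l32 24 28 31 16 8 10 2 26 1 26 8 12 2 16-2 36-10 11 0 9 4 16 10 28 26 50 56 10 8 6-1 11-13 17-14 8-10 1-16-6-18-15-22-14-12-36-15-30-21-12-6-12-2-26 2-14-2-42-17-48-10-52-23-42-13-9-5-3-6-2-9 1-17"/><path d="M348 38l9 14 25 18 6 6 3 8 3 24 6 11"/></g><g data-elev="900"><path d="M185 378l19 0 17-6 3-2 2-4-4-10-7-10-12-10-29-19-24-10-8 0-8 3-5 6-1 10 4 14 8 14 8 9 12 8 12 5z"/></g>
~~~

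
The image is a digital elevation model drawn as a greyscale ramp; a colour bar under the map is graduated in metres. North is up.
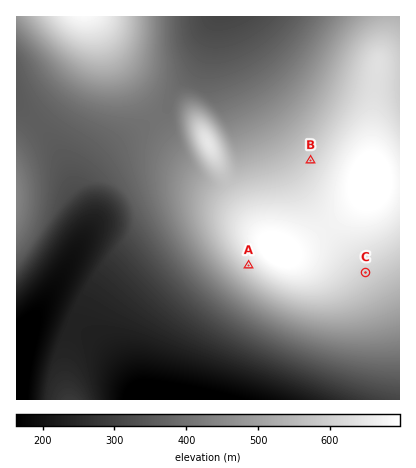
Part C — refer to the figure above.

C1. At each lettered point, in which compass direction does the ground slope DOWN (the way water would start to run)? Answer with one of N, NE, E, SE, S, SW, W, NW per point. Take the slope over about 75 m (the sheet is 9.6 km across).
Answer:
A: SW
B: NW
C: SE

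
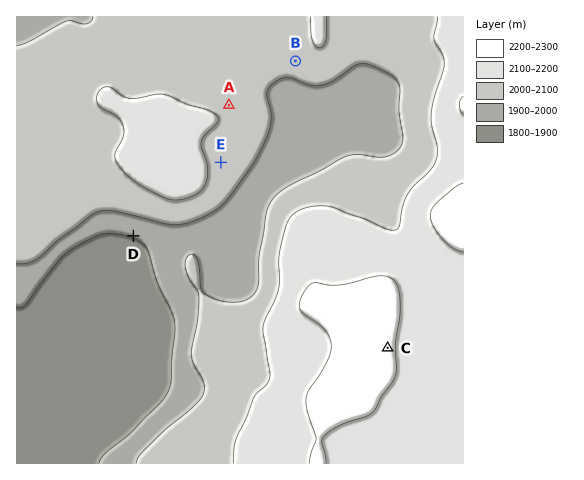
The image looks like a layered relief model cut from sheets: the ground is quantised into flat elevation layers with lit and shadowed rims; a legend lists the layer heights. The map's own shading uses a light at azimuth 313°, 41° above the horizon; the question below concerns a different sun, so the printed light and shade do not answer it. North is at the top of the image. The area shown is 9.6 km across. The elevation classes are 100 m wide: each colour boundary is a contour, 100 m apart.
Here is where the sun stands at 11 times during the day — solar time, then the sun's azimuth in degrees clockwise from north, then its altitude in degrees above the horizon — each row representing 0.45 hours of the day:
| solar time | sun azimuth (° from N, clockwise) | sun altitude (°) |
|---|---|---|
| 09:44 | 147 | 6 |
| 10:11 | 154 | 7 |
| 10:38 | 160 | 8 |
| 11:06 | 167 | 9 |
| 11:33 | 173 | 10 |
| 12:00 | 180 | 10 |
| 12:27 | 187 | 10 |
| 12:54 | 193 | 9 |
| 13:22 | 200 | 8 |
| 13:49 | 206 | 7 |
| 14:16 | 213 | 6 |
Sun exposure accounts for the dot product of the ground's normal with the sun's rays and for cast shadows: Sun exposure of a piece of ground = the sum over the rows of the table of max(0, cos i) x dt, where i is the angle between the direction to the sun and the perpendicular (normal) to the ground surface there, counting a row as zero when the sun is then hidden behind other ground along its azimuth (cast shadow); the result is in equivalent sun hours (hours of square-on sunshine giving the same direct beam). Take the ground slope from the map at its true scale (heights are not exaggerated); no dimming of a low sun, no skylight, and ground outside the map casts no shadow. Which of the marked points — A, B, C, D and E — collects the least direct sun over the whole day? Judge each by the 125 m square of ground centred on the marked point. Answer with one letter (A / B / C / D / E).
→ A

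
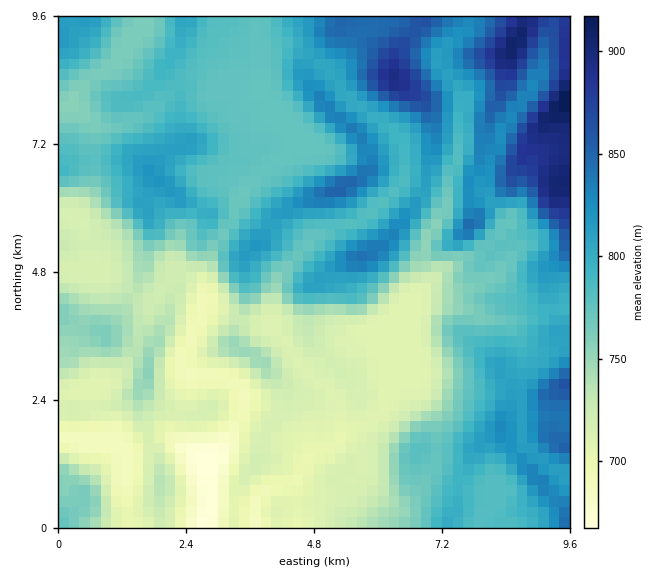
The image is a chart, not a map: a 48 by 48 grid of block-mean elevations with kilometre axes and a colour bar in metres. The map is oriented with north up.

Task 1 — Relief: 665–920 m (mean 775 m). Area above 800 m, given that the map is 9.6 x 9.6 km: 27.7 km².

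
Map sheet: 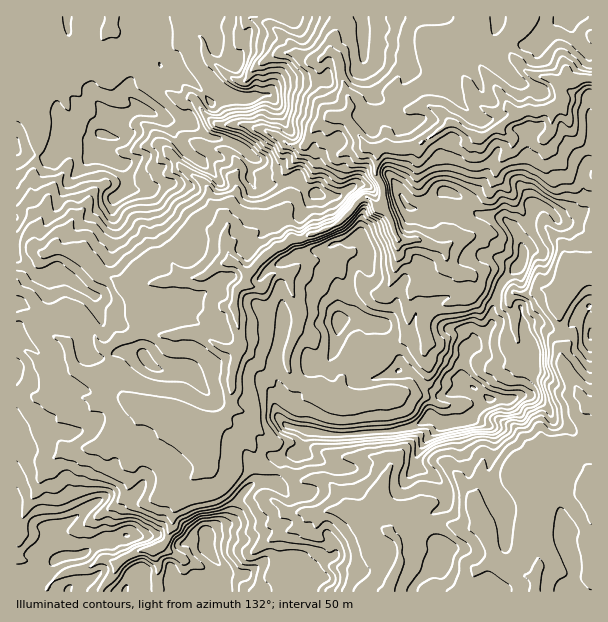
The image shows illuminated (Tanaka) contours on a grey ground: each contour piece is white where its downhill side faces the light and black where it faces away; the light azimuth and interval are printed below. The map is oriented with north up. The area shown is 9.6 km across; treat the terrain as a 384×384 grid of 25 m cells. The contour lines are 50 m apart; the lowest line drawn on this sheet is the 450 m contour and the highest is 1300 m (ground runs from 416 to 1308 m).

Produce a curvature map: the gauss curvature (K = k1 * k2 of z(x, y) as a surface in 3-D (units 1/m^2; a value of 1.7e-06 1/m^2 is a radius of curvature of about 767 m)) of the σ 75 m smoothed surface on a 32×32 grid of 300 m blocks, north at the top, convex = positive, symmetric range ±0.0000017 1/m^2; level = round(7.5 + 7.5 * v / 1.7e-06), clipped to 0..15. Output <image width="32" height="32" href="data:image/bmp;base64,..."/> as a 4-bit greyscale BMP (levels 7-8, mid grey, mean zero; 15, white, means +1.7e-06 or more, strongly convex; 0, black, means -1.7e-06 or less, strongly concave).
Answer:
<image width="32" height="32" href="data:image/bmp;base64,Qk12AgAAAAAAAHYAAAAoAAAAIAAAACAAAAABAAQAAAAAAAACAAATCwAAEwsAABAAAAAAAAAAAAAAABEREQAiIiIAMzMzAERERABVVVUAZmZmAHd3dwCIiIgAmZmZAKqqqgC7u7sAzMzMAN3d3QDu7u4A////AHh4hZZ2h4d3eoh4Z3eYd4d2iIqluUaFaIZ3iHqId3h3d3k4PgrXqXiId4d4h2h3iIqHd/sI+Id3iXeIdYeHh6dXh4ZJdXRXZ4aHd3eIiHd3d4bnaYeLOKe2d3aHeXh3eHmHd4d3iGZWh5h4l3doh3h4d4d3iHh3bXd4rA95SYh3h3h4eHh3d5KGaHs3a0eHaId3h3eHd4X5iYd1jHuXnEd4h4iIiIZ3SHiHi4ODj8CIh4iHd3eJh3d3eHgGqHlXZ5eHd3p4iGh3uHh9mlaIabdneIaKeHand4WHZpt5iMebiId3dod7V4d5h6d4e3ZzHHeId3h3eJiIe4aGdIdnqYmHh7d3iHhah3Zol4eLHBiIZ5d1eHd6hzl3aEd3eoXHdnl4eIh4iGWYaIl2qHdai4dniIV3d4iGdZlciGd3loZnl3d4l3h5d2iDzwh3d2s4tmhojoiIeGZ4nUD8VnR3t1aIiFdqmFpeVKatDl6niYqGh3d4h2a3hitodGeFaGdYiJaGlminha6Vh0t1p2moSHeIeJmXaApcd3lpa3VqN8iFd4d4WXsJqHWLaHeXq2Zkmnd3eIdplmb3hrR3h3eYjE+Hd3h3hnR2lg06h3d3eFeQiHeId4hm+2WmmoaHd3h7nnd4d3eIeHZ4iHh3iHd2h1aHiIaHh4iWfYR4h3h3h4eW"/>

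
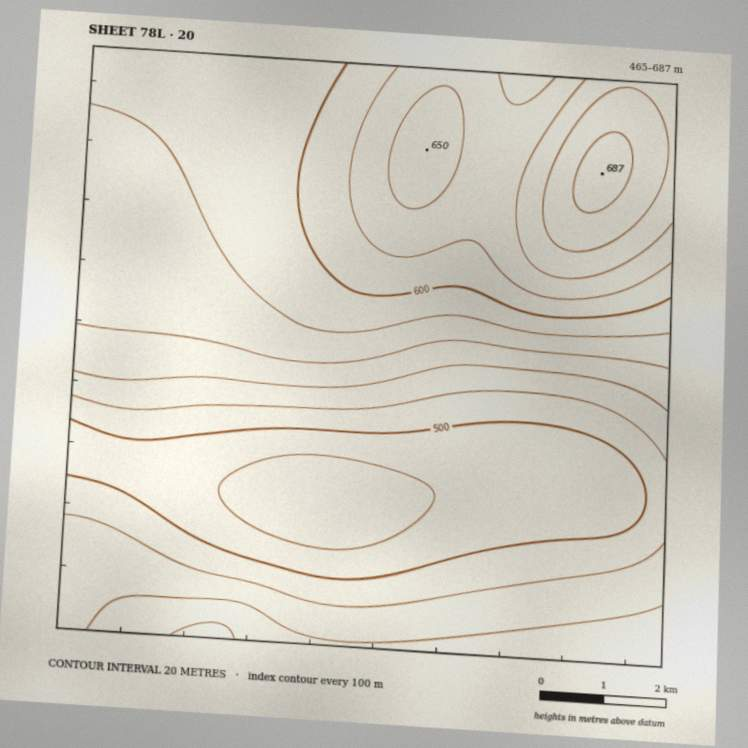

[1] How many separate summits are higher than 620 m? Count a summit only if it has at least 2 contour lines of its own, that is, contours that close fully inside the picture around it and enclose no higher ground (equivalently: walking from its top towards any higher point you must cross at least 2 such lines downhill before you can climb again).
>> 1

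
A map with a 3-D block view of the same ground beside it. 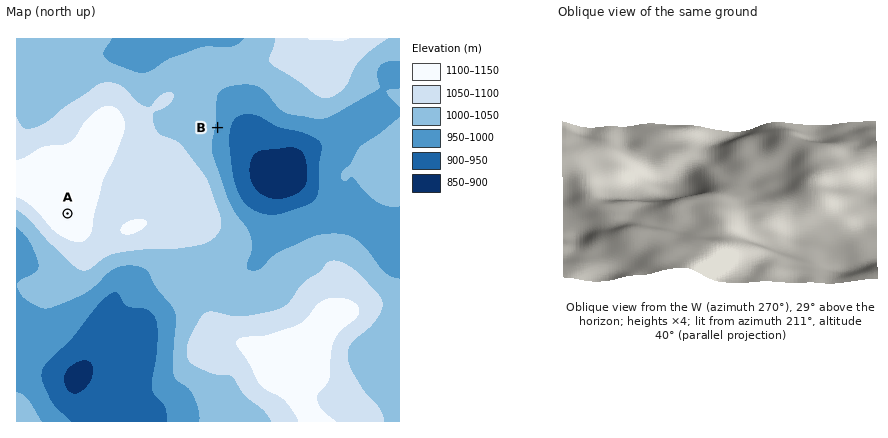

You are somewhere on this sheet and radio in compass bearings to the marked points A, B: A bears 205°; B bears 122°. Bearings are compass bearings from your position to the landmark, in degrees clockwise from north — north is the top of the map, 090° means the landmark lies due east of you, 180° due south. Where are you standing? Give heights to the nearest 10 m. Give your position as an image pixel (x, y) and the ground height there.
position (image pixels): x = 132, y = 74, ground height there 1010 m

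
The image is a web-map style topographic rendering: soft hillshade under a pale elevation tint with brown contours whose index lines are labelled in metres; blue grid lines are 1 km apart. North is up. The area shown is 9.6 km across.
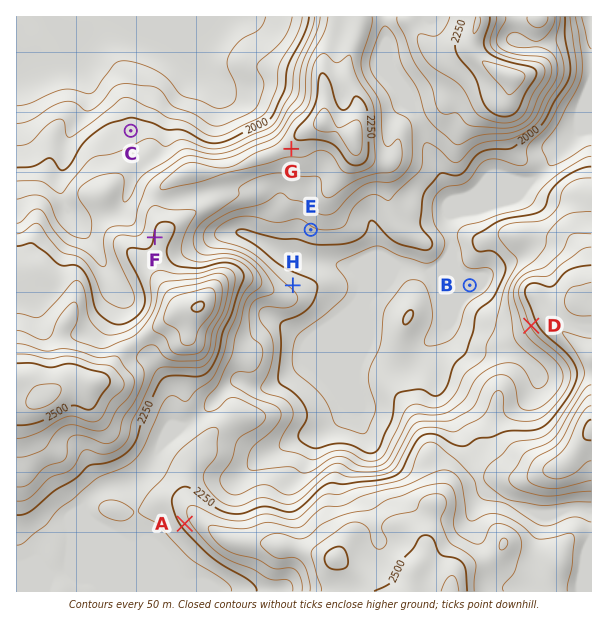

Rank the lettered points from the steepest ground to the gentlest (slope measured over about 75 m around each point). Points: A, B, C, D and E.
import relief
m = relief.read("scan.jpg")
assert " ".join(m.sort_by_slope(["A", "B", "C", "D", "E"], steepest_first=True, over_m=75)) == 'D A E C B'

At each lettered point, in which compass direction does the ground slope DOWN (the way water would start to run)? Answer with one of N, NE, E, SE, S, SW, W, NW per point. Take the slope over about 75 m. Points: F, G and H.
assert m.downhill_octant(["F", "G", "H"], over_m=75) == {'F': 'W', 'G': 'S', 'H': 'NE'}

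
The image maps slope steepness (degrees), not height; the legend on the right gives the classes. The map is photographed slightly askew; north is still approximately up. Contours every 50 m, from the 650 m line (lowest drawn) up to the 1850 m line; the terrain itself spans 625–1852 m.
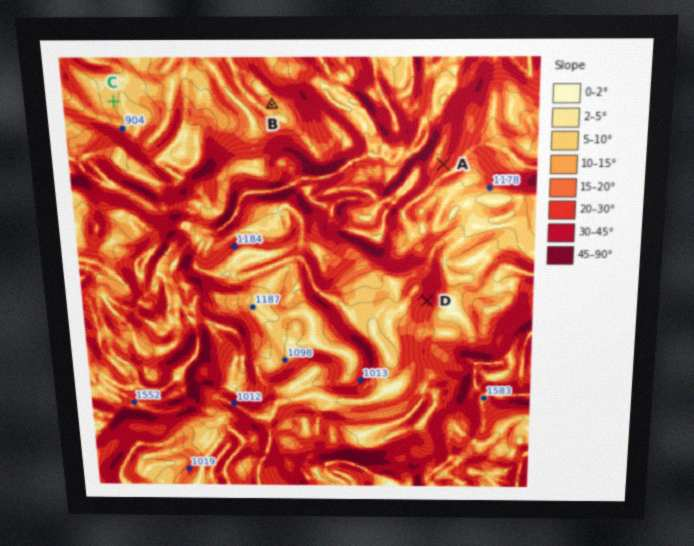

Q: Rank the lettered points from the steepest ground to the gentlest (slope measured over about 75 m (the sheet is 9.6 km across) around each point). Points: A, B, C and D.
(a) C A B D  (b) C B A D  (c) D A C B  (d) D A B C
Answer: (d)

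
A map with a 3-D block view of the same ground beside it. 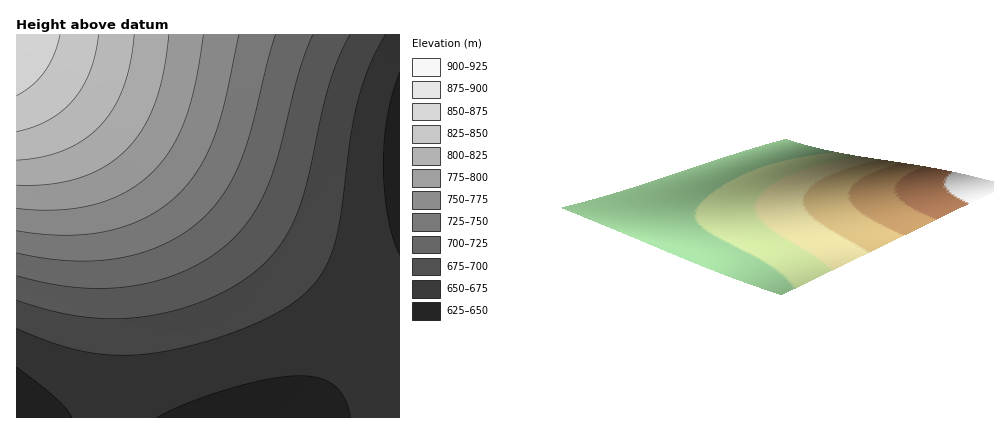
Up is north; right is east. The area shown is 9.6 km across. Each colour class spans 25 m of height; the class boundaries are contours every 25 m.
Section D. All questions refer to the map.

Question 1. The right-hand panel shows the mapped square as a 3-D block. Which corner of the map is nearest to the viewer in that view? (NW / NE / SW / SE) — NE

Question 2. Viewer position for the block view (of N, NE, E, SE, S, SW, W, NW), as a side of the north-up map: NE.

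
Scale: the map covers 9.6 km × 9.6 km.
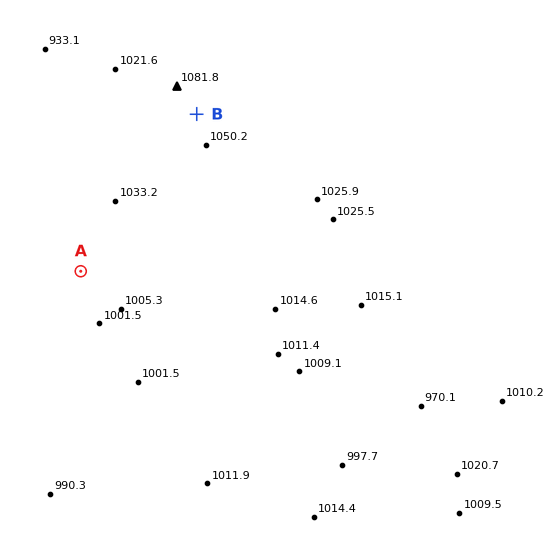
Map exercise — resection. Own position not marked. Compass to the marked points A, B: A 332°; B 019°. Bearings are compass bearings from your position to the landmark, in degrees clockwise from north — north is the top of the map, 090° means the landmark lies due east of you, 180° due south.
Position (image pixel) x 118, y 342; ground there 1000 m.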